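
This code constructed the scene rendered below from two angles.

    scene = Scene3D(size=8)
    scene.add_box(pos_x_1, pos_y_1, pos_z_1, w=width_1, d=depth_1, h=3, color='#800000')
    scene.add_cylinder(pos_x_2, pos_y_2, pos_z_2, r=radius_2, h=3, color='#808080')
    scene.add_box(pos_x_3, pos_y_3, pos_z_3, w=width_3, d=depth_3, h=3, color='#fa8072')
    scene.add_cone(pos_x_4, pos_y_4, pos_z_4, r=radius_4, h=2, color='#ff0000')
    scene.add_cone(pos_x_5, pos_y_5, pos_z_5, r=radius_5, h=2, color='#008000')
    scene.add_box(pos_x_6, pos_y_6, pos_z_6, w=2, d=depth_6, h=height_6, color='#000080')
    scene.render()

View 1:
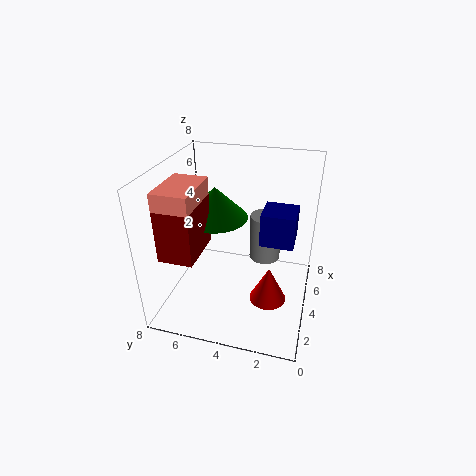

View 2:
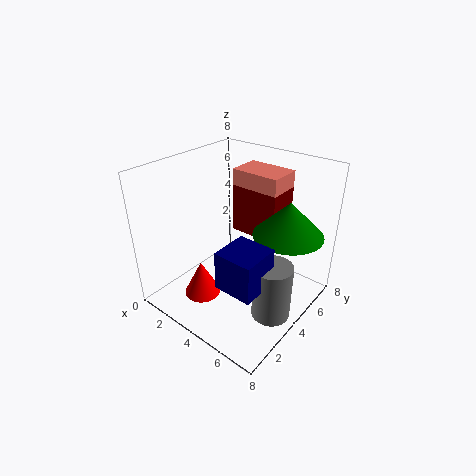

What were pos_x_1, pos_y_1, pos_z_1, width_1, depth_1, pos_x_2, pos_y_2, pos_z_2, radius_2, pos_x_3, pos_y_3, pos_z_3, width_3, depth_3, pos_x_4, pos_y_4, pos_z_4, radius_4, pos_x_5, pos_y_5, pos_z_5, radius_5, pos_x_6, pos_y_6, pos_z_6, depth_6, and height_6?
pos_x_1 = 2; pos_y_1 = 6; pos_z_1 = 3; width_1 = 3; depth_1 = 2; pos_x_2 = 7; pos_y_2 = 3; pos_z_2 = 1; radius_2 = 1; pos_x_3 = 2; pos_y_3 = 6; pos_z_3 = 4; width_3 = 3; depth_3 = 2; pos_x_4 = 3; pos_y_4 = 2; pos_z_4 = 1; radius_4 = 1; pos_x_5 = 6; pos_y_5 = 6; pos_z_5 = 4; radius_5 = 2; pos_x_6 = 5; pos_y_6 = 1; pos_z_6 = 3; depth_6 = 2; height_6 = 2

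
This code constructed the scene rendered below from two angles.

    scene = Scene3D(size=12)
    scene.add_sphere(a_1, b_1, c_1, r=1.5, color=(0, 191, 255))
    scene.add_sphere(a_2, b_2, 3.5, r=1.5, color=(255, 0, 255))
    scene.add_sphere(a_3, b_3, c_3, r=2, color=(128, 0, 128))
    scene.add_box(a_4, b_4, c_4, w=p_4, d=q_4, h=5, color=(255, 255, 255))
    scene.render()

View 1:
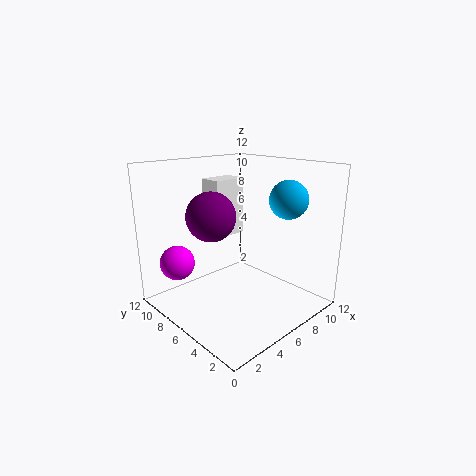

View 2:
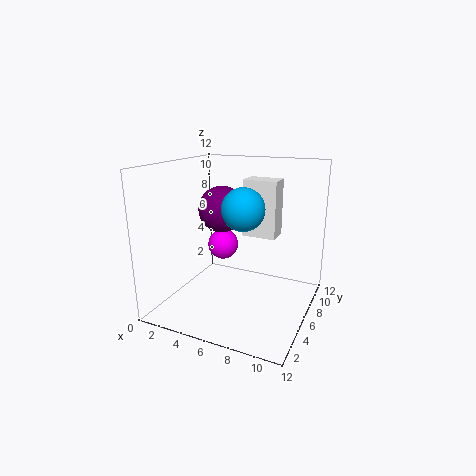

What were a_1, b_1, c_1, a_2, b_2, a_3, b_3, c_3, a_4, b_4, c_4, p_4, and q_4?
a_1 = 8
b_1 = 2.5
c_1 = 9.5
a_2 = 2.5
b_2 = 10
a_3 = 4
b_3 = 7
c_3 = 8
a_4 = 5.5
b_4 = 8
c_4 = 5.5
p_4 = 3
q_4 = 2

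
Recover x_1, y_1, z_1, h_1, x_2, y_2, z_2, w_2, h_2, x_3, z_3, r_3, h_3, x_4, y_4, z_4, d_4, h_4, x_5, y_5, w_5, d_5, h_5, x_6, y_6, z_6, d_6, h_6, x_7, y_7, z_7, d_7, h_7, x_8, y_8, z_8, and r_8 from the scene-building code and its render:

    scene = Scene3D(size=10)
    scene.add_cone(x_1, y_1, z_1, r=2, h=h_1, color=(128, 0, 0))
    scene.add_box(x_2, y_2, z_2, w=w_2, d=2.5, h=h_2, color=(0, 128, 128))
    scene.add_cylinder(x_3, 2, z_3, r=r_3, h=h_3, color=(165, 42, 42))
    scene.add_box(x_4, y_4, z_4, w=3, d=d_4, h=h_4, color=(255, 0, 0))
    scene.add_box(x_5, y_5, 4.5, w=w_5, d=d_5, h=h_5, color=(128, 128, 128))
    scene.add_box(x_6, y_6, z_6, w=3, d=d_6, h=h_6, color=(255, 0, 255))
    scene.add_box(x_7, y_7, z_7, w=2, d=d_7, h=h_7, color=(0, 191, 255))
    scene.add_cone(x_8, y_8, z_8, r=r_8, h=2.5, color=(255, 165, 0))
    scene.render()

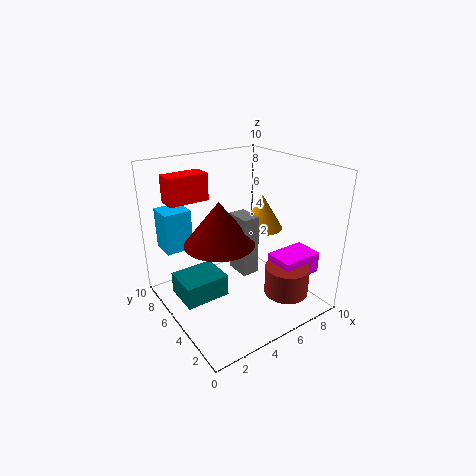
x_1 = 2
y_1 = 2.5
z_1 = 6.5
h_1 = 2.5
x_2 = 0.5
y_2 = 4
z_2 = 1.5
w_2 = 3
h_2 = 1.5
x_3 = 7
z_3 = 1.5
r_3 = 1.5
h_3 = 2
x_4 = 1.5
y_4 = 8
z_4 = 7
d_4 = 1.5
h_4 = 2
x_5 = 3
y_5 = 1.5
w_5 = 1
d_5 = 1.5
h_5 = 3.5
x_6 = 6.5
y_6 = 1.5
z_6 = 2.5
d_6 = 2
h_6 = 1.5
x_7 = 1
y_7 = 8
z_7 = 3.5
d_7 = 2
h_7 = 3
x_8 = 7.5
y_8 = 5.5
z_8 = 5
r_8 = 1.5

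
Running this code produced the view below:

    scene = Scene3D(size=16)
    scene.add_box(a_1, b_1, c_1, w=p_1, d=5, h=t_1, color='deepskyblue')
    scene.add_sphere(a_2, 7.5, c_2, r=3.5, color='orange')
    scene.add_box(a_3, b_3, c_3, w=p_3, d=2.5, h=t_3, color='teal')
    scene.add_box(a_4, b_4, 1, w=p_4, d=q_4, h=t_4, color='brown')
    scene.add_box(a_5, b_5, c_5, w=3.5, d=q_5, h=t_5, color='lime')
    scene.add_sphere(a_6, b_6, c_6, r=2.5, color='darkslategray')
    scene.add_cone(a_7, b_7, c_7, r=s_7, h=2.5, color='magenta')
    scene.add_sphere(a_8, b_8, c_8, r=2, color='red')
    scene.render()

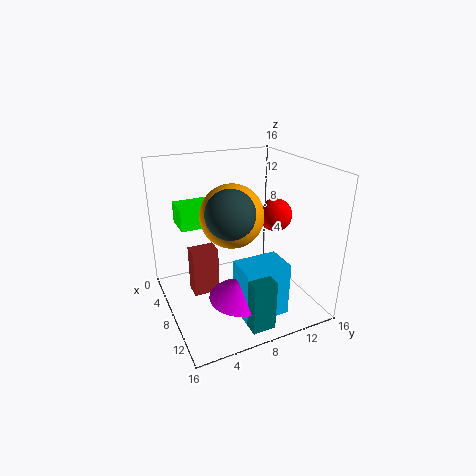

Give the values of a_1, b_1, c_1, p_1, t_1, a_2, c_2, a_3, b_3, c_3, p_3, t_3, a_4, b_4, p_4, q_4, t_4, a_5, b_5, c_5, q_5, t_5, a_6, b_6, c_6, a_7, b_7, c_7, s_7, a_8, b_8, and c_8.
a_1 = 10; b_1 = 6.5; c_1 = 0.5; p_1 = 3.5; t_1 = 6; a_2 = 7.5; c_2 = 10.5; a_3 = 12.5; b_3 = 6.5; c_3 = 0.5; p_3 = 2.5; t_3 = 5.5; a_4 = 5; b_4 = 3; p_4 = 2; q_4 = 3; t_4 = 5.5; a_5 = 1.5; b_5 = 2.5; c_5 = 8.5; q_5 = 5.5; t_5 = 2.5; a_6 = 10.5; b_6 = 6; c_6 = 12; a_7 = 11; b_7 = 7; c_7 = 2.5; s_7 = 3.5; a_8 = 6; b_8 = 14; c_8 = 9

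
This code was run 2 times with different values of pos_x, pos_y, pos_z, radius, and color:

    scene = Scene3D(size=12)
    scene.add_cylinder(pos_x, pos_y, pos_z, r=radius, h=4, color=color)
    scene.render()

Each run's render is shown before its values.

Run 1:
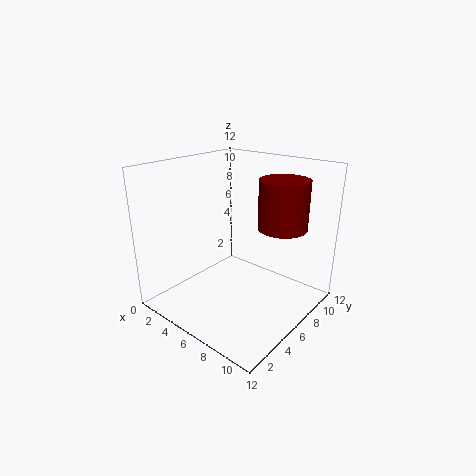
pos_x = 9, pos_y = 8, pos_z = 7, radius = 2, color = 'maroon'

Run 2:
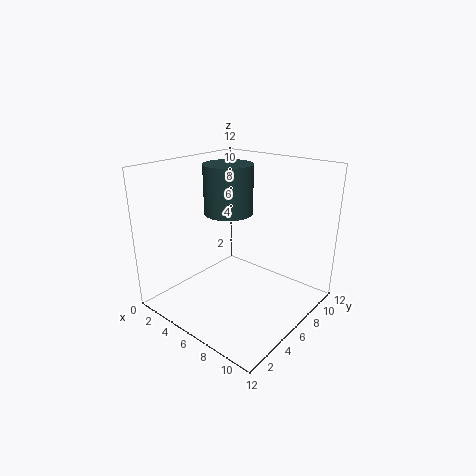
pos_x = 5, pos_y = 6, pos_z = 8, radius = 2, color = 'darkslategray'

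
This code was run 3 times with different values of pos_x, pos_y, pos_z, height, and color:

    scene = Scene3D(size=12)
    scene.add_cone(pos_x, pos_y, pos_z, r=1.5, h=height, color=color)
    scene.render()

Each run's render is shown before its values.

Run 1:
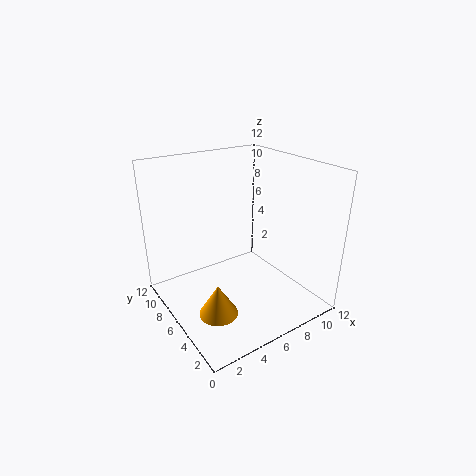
pos_x = 2.5, pos_y = 3.5, pos_z = 1.5, height = 2.5, color = 'orange'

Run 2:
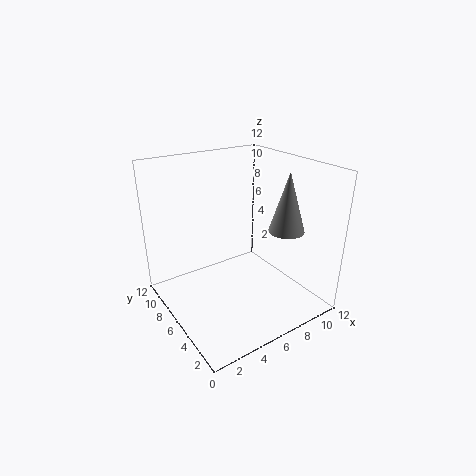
pos_x = 9.5, pos_y = 4, pos_z = 6.5, height = 5, color = 'gray'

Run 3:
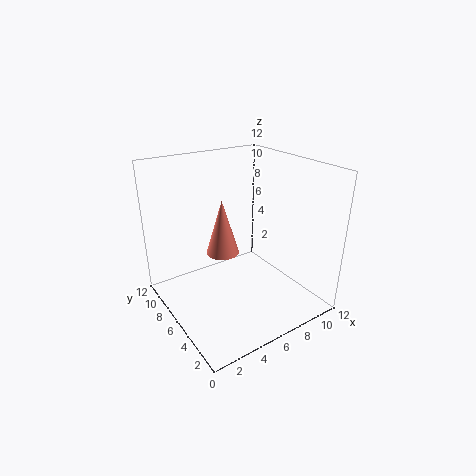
pos_x = 6, pos_y = 8.5, pos_z = 3.5, height = 5, color = 'salmon'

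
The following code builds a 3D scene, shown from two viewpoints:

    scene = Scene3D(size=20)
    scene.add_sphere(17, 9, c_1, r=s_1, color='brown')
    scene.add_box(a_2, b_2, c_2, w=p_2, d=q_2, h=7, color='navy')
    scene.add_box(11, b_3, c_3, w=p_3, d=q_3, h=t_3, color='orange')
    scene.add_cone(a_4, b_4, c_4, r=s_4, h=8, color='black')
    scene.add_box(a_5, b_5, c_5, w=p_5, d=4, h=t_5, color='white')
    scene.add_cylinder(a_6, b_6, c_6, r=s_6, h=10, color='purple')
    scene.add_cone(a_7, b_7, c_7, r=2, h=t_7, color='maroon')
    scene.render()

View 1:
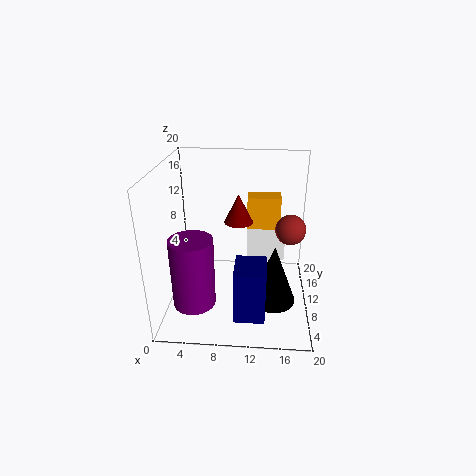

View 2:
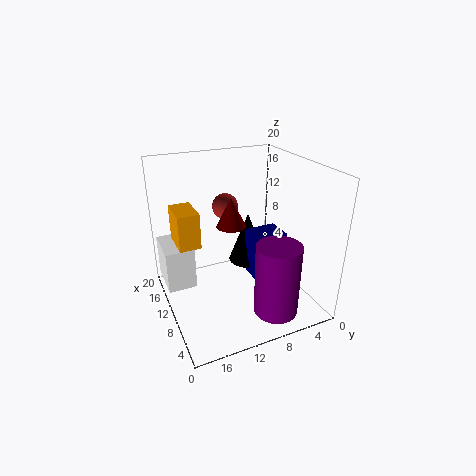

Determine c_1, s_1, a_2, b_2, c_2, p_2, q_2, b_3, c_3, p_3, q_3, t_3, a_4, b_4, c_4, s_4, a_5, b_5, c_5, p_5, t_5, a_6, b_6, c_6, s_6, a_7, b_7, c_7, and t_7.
c_1 = 12
s_1 = 2
a_2 = 10
b_2 = 2
c_2 = 2
p_2 = 4
q_2 = 5
b_3 = 15
c_3 = 9
p_3 = 5
q_3 = 3
t_3 = 5
a_4 = 15
b_4 = 6
c_4 = 3
s_4 = 3
a_5 = 11
b_5 = 16
c_5 = 3
p_5 = 6
t_5 = 6
a_6 = 4
b_6 = 7
c_6 = 1
s_6 = 3
a_7 = 10
b_7 = 11
c_7 = 12
t_7 = 4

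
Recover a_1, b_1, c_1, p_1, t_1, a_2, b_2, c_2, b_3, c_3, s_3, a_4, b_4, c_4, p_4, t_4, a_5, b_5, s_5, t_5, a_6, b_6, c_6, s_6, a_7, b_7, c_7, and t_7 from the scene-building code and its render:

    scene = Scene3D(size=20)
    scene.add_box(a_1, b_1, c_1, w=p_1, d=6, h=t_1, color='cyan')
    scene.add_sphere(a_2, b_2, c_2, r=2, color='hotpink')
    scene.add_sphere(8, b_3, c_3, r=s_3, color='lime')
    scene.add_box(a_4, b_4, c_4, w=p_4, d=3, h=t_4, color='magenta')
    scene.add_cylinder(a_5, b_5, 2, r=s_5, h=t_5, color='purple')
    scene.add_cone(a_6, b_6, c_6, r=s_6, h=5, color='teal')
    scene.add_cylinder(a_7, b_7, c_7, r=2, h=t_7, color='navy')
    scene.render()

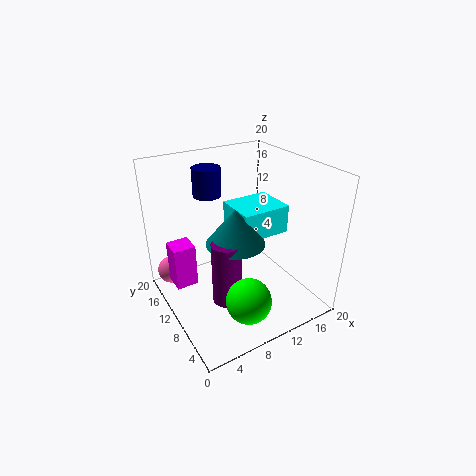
a_1 = 10; b_1 = 8; c_1 = 10; p_1 = 7; t_1 = 4; a_2 = 2; b_2 = 16; c_2 = 4; b_3 = 4; c_3 = 4; s_3 = 3; a_4 = 1; b_4 = 11; c_4 = 4; p_4 = 3; t_4 = 6; a_5 = 7; b_5 = 8; s_5 = 2; t_5 = 9; a_6 = 9; b_6 = 9; c_6 = 10; s_6 = 4; a_7 = 8; b_7 = 15; c_7 = 15; t_7 = 4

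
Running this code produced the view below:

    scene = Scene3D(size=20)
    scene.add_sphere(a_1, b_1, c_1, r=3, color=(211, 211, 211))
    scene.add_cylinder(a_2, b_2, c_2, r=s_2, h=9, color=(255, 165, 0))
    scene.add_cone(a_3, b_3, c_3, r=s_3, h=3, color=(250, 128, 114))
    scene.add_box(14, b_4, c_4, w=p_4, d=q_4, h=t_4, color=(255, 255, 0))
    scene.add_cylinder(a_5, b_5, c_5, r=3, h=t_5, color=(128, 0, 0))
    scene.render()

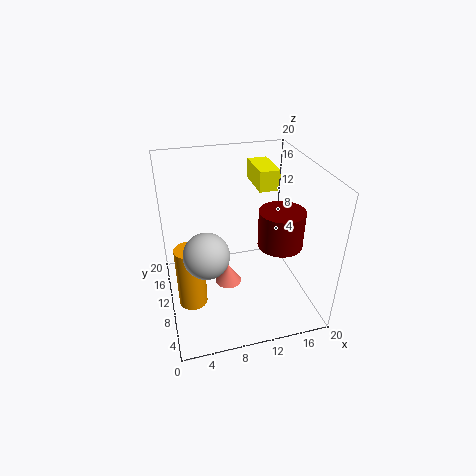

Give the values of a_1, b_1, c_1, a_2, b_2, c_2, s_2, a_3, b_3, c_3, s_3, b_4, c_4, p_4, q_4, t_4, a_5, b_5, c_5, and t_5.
a_1 = 5
b_1 = 7
c_1 = 10
a_2 = 3
b_2 = 9
c_2 = 1
s_2 = 2
a_3 = 9
b_3 = 12
c_3 = 1
s_3 = 2
b_4 = 13
c_4 = 15
p_4 = 3
q_4 = 6
t_4 = 3
a_5 = 15
b_5 = 7
c_5 = 10
t_5 = 5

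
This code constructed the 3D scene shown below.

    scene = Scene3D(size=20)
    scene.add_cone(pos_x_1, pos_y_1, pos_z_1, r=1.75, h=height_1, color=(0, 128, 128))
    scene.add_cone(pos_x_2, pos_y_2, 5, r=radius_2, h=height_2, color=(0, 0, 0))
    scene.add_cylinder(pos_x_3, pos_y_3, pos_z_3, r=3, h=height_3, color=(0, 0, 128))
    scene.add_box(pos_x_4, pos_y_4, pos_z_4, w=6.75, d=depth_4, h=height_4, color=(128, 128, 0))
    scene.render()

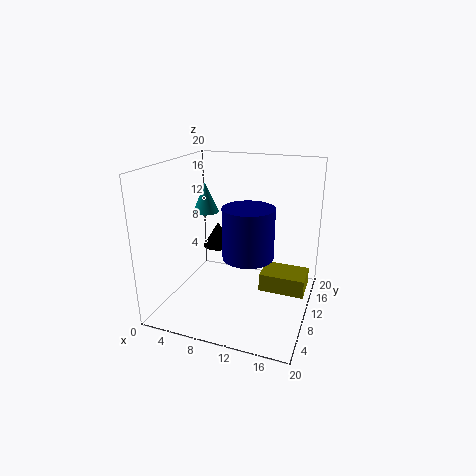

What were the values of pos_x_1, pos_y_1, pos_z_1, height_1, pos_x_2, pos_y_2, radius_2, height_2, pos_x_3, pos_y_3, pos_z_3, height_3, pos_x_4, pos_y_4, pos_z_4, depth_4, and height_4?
pos_x_1 = 5.5, pos_y_1 = 9.5, pos_z_1 = 13.5, height_1 = 4, pos_x_2 = 3.75, pos_y_2 = 17.25, radius_2 = 2.5, height_2 = 4, pos_x_3 = 13.5, pos_y_3 = 4, pos_z_3 = 10.5, height_3 = 6, pos_x_4 = 12.5, pos_y_4 = 12.25, pos_z_4 = 0.75, depth_4 = 4.75, height_4 = 2.75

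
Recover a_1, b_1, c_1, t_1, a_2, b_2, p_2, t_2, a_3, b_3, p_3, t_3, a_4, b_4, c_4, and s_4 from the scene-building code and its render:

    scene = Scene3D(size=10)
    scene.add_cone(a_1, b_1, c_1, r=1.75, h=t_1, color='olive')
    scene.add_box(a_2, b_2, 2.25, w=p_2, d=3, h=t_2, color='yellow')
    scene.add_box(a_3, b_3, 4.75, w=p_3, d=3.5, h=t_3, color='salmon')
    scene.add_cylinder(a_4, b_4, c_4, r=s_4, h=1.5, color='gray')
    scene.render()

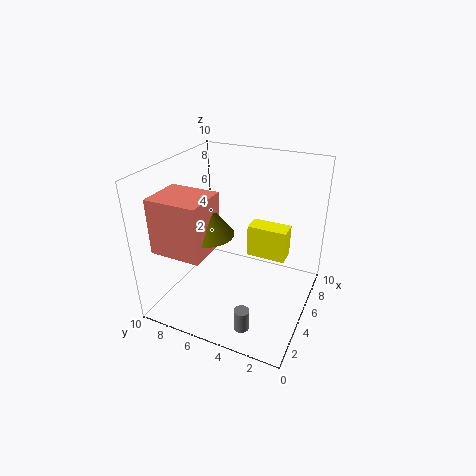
a_1 = 3.5, b_1 = 6.5, c_1 = 5.75, t_1 = 2.25, a_2 = 7.25, b_2 = 2.25, p_2 = 1.5, t_2 = 2.5, a_3 = 1.25, b_3 = 6, p_3 = 3, t_3 = 3.75, a_4 = 1.75, b_4 = 3.25, c_4 = 0.25, s_4 = 0.5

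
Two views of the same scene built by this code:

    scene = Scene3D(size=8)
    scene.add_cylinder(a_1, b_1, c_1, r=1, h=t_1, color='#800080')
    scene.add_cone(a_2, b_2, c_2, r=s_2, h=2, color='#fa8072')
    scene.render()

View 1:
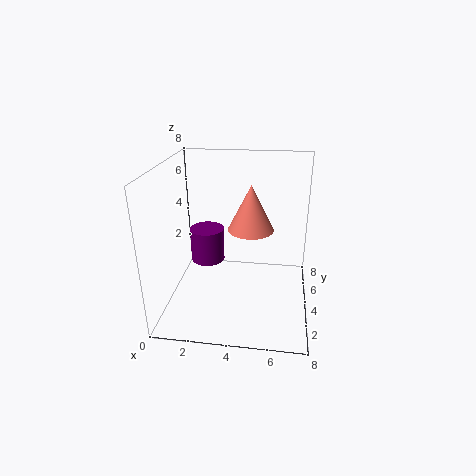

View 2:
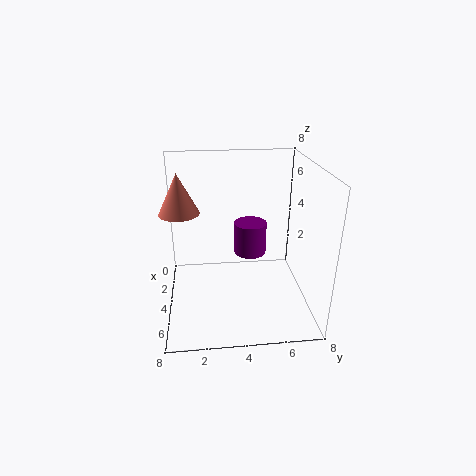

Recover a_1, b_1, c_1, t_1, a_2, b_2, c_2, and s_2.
a_1 = 2
b_1 = 5
c_1 = 2
t_1 = 2
a_2 = 5
b_2 = 1
c_2 = 6
s_2 = 1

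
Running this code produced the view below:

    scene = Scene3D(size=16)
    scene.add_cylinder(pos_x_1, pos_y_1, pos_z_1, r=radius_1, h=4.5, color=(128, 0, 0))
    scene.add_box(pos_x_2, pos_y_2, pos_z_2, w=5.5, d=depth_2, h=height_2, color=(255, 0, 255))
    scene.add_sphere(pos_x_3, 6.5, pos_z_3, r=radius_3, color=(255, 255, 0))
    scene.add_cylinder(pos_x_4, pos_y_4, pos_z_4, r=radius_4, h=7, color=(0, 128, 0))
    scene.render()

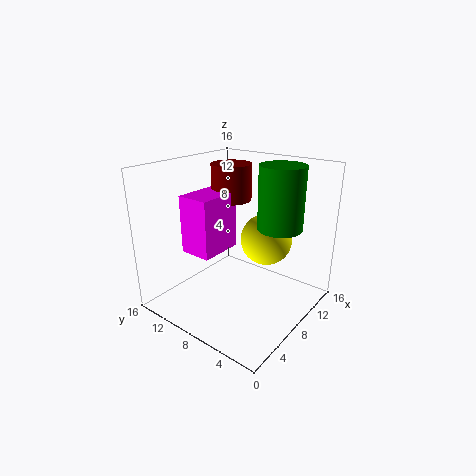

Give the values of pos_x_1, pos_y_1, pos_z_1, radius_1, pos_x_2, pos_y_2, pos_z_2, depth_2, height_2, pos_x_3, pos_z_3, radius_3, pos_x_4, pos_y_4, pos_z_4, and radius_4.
pos_x_1 = 12.5
pos_y_1 = 12.5
pos_z_1 = 10.5
radius_1 = 2.5
pos_x_2 = 6
pos_y_2 = 11
pos_z_2 = 5
depth_2 = 4
height_2 = 7
pos_x_3 = 11.5
pos_z_3 = 7
radius_3 = 3
pos_x_4 = 11
pos_y_4 = 4.5
pos_z_4 = 9
radius_4 = 2.5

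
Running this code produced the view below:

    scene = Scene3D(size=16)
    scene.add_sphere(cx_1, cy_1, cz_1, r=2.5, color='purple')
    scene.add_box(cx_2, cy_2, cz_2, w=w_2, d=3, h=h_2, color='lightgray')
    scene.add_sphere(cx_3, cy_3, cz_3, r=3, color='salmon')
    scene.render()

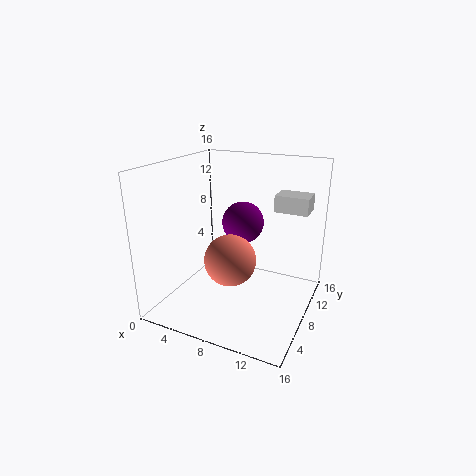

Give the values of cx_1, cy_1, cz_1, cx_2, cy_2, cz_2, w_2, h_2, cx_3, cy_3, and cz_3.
cx_1 = 7
cy_1 = 11.5
cz_1 = 8.5
cx_2 = 10.5
cy_2 = 12.5
cz_2 = 10
w_2 = 4
h_2 = 2
cx_3 = 7
cy_3 = 8
cz_3 = 5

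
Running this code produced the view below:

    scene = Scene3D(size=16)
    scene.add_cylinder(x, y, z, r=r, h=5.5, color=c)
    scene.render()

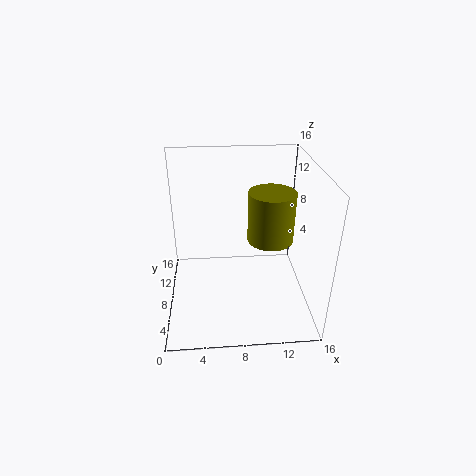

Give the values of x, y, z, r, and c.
x = 11.5; y = 7.5; z = 8; r = 2.5; c = 'olive'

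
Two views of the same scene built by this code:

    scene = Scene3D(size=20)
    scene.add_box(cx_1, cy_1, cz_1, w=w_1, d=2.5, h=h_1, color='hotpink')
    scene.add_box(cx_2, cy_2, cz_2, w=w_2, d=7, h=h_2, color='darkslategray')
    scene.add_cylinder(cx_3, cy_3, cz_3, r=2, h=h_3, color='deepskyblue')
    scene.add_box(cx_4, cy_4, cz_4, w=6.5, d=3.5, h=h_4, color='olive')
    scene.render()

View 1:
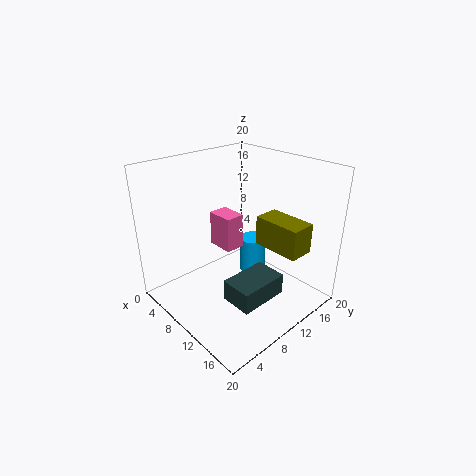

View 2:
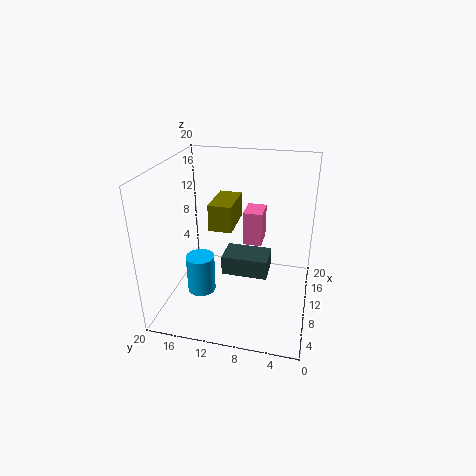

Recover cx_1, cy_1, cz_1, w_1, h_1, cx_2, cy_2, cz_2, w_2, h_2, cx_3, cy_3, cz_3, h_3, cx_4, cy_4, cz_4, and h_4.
cx_1 = 8.5, cy_1 = 6.5, cz_1 = 10, w_1 = 3.5, h_1 = 4.5, cx_2 = 11.5, cy_2 = 6, cz_2 = 2.5, w_2 = 4.5, h_2 = 3, cx_3 = 8, cy_3 = 15, cz_3 = 2, h_3 = 5.5, cx_4 = 12, cy_4 = 11.5, cz_4 = 9.5, h_4 = 4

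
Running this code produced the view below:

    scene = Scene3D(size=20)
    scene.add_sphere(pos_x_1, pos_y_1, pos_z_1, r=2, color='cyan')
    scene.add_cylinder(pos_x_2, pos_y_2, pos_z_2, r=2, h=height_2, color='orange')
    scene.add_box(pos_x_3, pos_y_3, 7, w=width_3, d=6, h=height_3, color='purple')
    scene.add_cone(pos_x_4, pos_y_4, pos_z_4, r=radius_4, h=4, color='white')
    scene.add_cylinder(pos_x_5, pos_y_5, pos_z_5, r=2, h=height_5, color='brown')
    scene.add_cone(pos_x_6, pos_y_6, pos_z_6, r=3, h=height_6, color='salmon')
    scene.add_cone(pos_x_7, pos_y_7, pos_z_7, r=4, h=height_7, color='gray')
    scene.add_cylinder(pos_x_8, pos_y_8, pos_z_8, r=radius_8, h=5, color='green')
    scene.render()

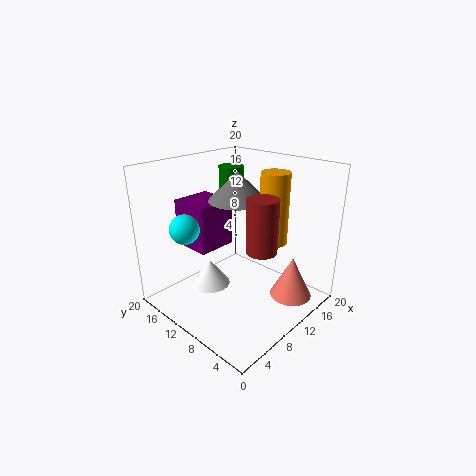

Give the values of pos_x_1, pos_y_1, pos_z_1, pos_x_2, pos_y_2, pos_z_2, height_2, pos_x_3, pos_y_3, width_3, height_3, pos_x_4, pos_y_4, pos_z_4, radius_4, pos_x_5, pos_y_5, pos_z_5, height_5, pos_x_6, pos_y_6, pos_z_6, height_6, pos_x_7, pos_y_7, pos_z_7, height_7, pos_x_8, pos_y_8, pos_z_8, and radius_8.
pos_x_1 = 4, pos_y_1 = 14, pos_z_1 = 12, pos_x_2 = 14, pos_y_2 = 7, pos_z_2 = 9, height_2 = 10, pos_x_3 = 7, pos_y_3 = 14, width_3 = 6, height_3 = 7, pos_x_4 = 9, pos_y_4 = 15, pos_z_4 = 1, radius_4 = 3, pos_x_5 = 9, pos_y_5 = 5, pos_z_5 = 10, height_5 = 7, pos_x_6 = 15, pos_y_6 = 4, pos_z_6 = 1, height_6 = 6, pos_x_7 = 11, pos_y_7 = 11, pos_z_7 = 15, height_7 = 4, pos_x_8 = 16, pos_y_8 = 17, pos_z_8 = 13, radius_8 = 2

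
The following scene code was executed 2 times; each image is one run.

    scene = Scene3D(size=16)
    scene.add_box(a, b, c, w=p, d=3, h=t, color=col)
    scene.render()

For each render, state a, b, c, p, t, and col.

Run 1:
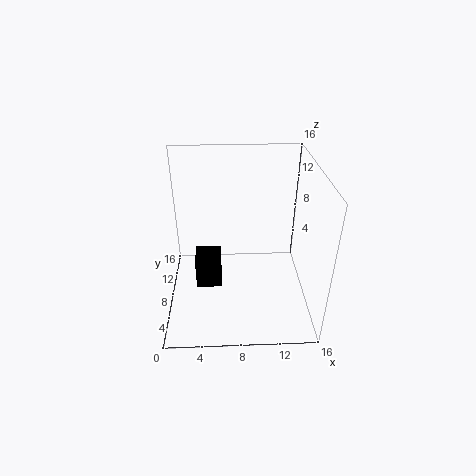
a = 3
b = 8
c = 1
p = 3
t = 4
col = 'black'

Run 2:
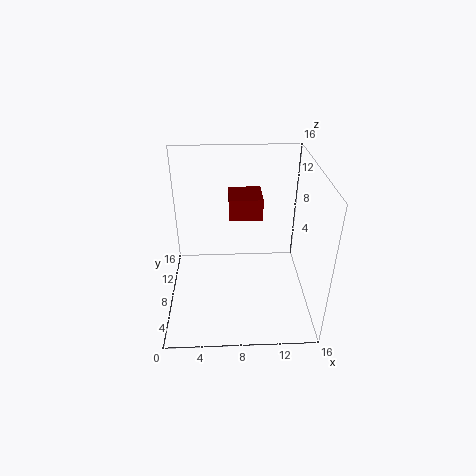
a = 7
b = 3
c = 13
p = 3
t = 2
col = 'maroon'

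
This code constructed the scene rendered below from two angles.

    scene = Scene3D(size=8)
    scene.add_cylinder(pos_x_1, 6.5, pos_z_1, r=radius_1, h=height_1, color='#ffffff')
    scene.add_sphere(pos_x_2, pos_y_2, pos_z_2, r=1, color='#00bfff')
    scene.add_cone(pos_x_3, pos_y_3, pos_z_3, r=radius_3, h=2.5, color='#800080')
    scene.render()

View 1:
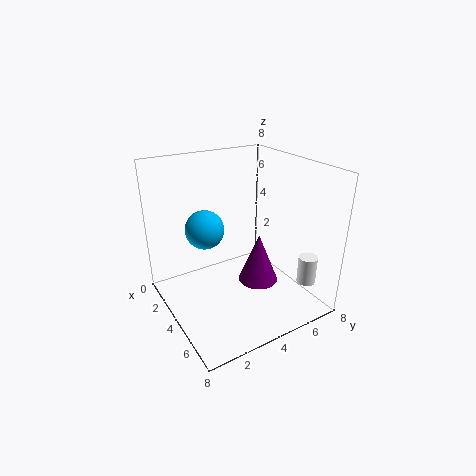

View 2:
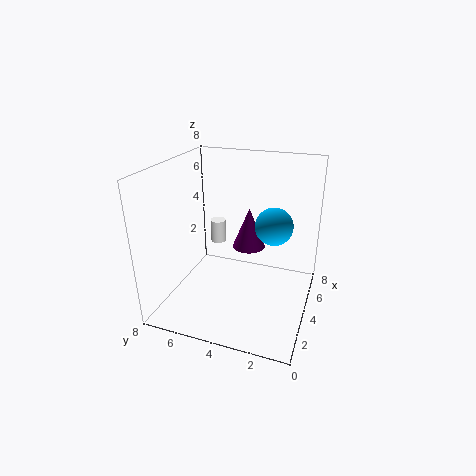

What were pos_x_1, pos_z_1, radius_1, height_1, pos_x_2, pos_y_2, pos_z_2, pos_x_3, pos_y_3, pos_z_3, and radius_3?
pos_x_1 = 7
pos_z_1 = 2
radius_1 = 0.5
height_1 = 1.5
pos_x_2 = 4
pos_y_2 = 2
pos_z_2 = 5
pos_x_3 = 6
pos_y_3 = 4
pos_z_3 = 2.5
radius_3 = 1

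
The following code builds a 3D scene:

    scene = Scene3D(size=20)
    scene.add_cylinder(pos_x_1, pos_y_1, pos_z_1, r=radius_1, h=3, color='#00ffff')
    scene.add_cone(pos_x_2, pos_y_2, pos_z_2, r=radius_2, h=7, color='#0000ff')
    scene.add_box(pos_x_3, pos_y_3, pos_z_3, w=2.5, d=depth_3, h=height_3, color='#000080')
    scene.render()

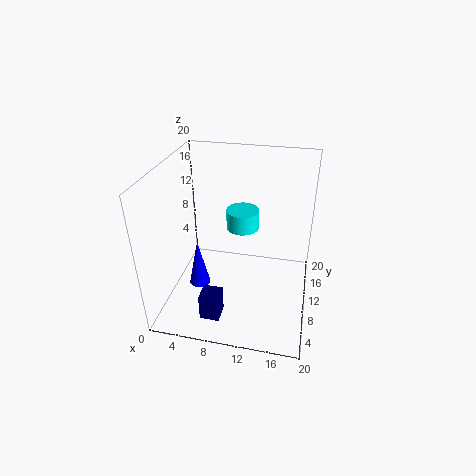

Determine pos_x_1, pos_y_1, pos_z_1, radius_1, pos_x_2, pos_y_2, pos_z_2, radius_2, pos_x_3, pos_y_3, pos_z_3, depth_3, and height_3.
pos_x_1 = 9.5; pos_y_1 = 15.5; pos_z_1 = 8.5; radius_1 = 2.5; pos_x_2 = 4.5; pos_y_2 = 8.5; pos_z_2 = 2.5; radius_2 = 1.5; pos_x_3 = 7; pos_y_3 = 1; pos_z_3 = 3; depth_3 = 2.5; height_3 = 3.5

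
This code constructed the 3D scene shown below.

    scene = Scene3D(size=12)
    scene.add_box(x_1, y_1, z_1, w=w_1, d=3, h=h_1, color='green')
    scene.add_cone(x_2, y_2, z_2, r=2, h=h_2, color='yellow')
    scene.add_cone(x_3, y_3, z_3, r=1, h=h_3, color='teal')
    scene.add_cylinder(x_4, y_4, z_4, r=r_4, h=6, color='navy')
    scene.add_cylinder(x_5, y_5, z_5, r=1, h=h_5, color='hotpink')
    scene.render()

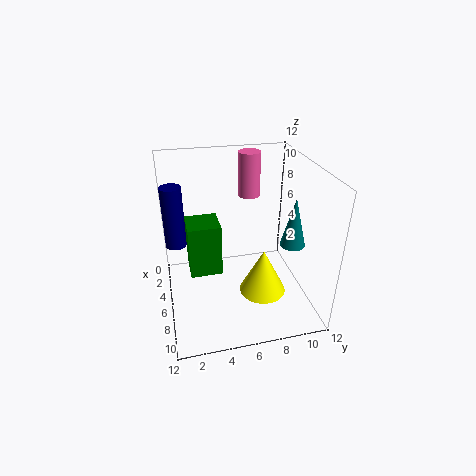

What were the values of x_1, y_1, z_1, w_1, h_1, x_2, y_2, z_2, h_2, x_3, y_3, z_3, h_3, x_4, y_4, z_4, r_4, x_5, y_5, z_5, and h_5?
x_1 = 1, y_1 = 2, z_1 = 1, w_1 = 3, h_1 = 5, x_2 = 7, y_2 = 8, z_2 = 1, h_2 = 4, x_3 = 8, y_3 = 10, z_3 = 6, h_3 = 4, x_4 = 1, y_4 = 1, z_4 = 3, r_4 = 1, x_5 = 2, y_5 = 8, z_5 = 8, h_5 = 4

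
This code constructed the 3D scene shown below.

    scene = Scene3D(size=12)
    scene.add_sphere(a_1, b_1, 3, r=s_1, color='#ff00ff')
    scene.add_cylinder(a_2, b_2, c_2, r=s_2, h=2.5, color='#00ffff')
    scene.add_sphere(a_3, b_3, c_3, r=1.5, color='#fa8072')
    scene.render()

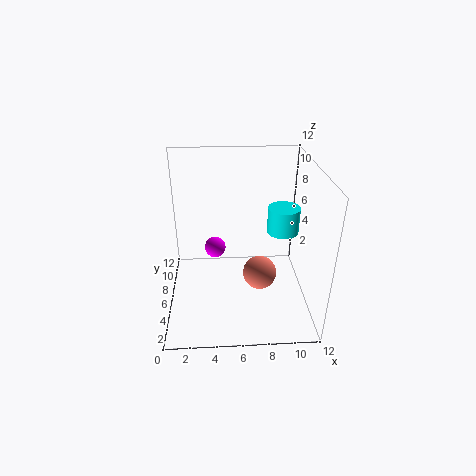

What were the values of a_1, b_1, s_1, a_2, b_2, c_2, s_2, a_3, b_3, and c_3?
a_1 = 4, b_1 = 9.5, s_1 = 1, a_2 = 10.5, b_2 = 9.5, c_2 = 4.5, s_2 = 1.5, a_3 = 8, b_3 = 6.5, c_3 = 2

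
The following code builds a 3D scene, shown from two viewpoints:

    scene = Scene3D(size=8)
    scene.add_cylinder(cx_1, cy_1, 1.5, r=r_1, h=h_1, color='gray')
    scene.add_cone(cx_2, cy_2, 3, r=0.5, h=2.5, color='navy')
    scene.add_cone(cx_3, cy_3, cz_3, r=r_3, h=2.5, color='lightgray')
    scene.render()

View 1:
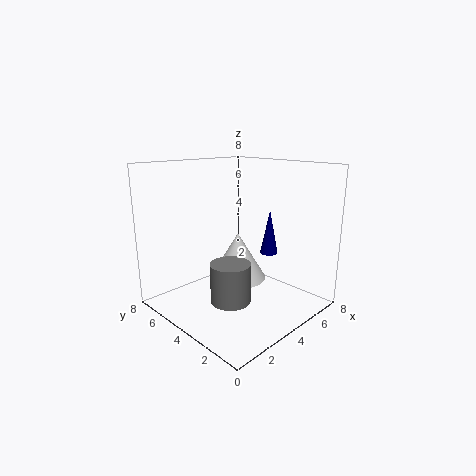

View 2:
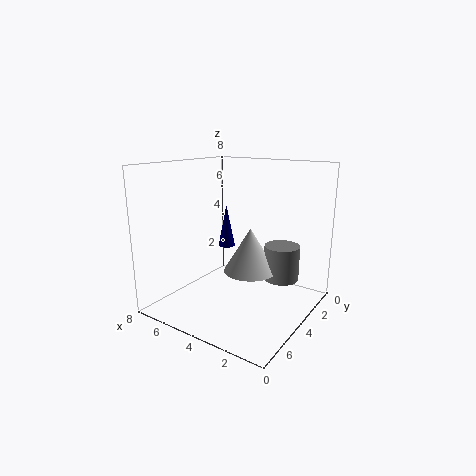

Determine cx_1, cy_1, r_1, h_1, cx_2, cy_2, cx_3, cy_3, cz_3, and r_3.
cx_1 = 2
cy_1 = 2.5
r_1 = 1
h_1 = 2
cx_2 = 5.5
cy_2 = 3
cx_3 = 3.5
cy_3 = 3.5
cz_3 = 2
r_3 = 1.5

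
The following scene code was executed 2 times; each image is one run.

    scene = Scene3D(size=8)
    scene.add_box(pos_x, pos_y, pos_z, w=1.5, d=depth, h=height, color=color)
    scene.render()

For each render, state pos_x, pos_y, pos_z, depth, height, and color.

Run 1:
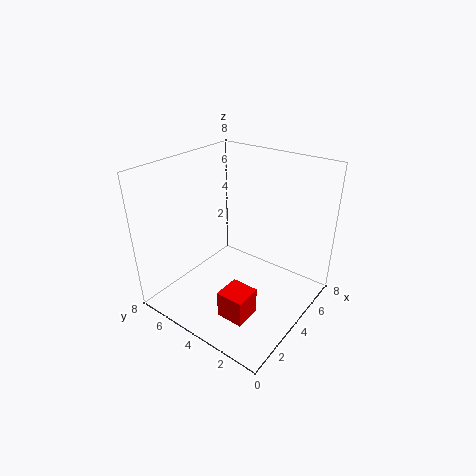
pos_x = 1.5
pos_y = 2
pos_z = 0.5
depth = 1.5
height = 1.5
color = 'red'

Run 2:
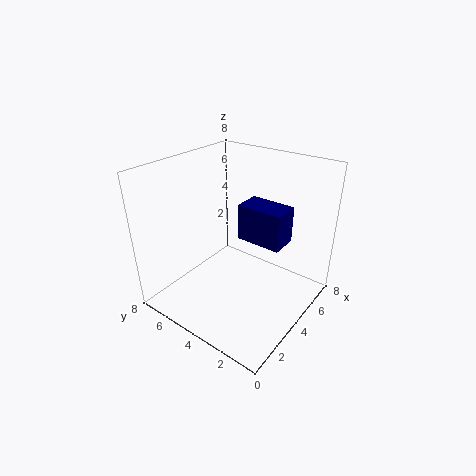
pos_x = 4
pos_y = 1.5
pos_z = 4
depth = 2.5
height = 2
color = 'navy'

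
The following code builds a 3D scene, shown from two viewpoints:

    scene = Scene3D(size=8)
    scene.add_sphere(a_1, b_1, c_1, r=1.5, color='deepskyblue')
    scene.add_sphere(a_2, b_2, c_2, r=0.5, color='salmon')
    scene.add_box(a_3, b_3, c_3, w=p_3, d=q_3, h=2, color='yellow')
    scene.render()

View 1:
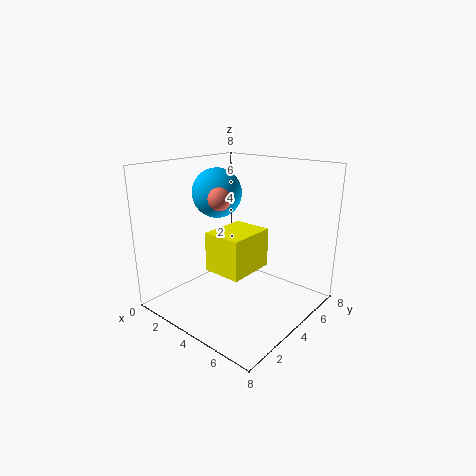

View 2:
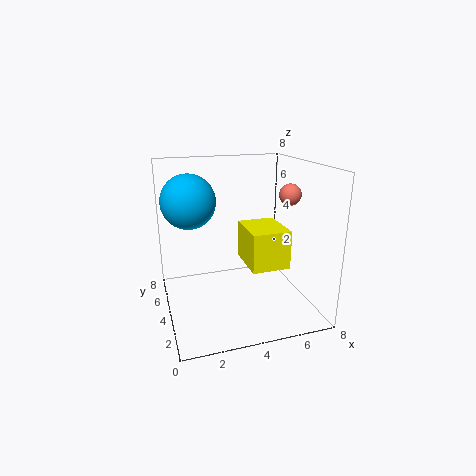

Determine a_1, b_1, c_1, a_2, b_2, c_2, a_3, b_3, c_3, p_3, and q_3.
a_1 = 1.5, b_1 = 5, c_1 = 6, a_2 = 5.5, b_2 = 1, c_2 = 7, a_3 = 4, b_3 = 1.5, c_3 = 3, p_3 = 2, q_3 = 2.5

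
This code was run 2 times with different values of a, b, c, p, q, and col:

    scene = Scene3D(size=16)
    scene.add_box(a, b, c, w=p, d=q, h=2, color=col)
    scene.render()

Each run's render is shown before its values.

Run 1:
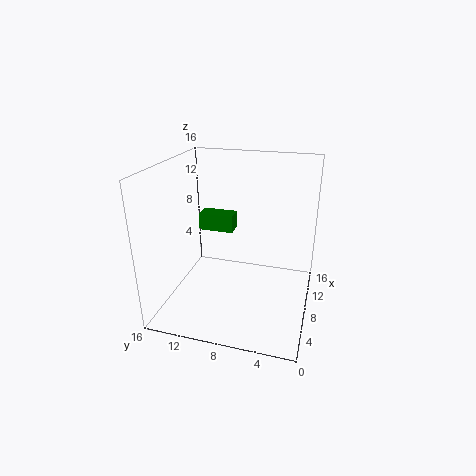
a = 9; b = 9; c = 8; p = 2; q = 4; col = 'green'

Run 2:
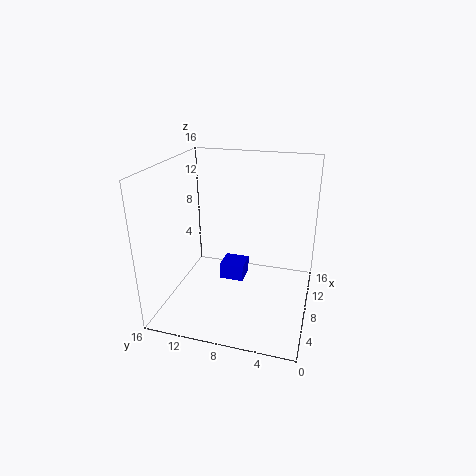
a = 10; b = 8; c = 1; p = 3; q = 3; col = 'blue'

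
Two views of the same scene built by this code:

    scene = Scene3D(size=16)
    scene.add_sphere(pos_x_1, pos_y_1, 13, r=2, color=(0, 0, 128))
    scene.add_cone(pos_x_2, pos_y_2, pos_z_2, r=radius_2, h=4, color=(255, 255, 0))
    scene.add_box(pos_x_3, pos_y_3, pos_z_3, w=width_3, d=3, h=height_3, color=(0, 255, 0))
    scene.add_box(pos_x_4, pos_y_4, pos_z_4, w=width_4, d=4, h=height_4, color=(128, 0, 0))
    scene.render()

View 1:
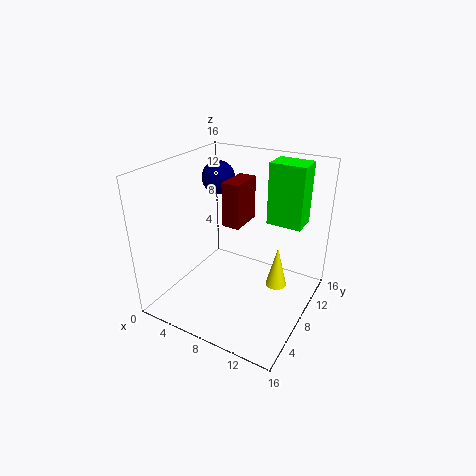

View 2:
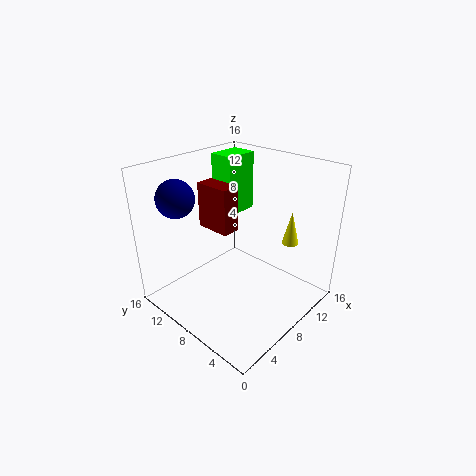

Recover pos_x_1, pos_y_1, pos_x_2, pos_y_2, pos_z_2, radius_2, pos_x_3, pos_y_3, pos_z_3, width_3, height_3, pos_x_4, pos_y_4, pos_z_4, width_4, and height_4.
pos_x_1 = 3, pos_y_1 = 12, pos_x_2 = 14, pos_y_2 = 5, pos_z_2 = 6, radius_2 = 1, pos_x_3 = 10, pos_y_3 = 11, pos_z_3 = 9, width_3 = 4, height_3 = 7, pos_x_4 = 6, pos_y_4 = 8, pos_z_4 = 9, width_4 = 2, height_4 = 5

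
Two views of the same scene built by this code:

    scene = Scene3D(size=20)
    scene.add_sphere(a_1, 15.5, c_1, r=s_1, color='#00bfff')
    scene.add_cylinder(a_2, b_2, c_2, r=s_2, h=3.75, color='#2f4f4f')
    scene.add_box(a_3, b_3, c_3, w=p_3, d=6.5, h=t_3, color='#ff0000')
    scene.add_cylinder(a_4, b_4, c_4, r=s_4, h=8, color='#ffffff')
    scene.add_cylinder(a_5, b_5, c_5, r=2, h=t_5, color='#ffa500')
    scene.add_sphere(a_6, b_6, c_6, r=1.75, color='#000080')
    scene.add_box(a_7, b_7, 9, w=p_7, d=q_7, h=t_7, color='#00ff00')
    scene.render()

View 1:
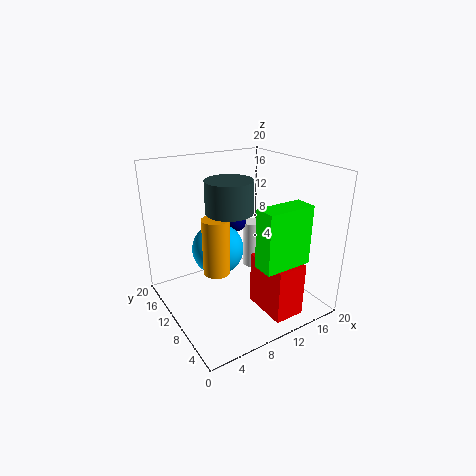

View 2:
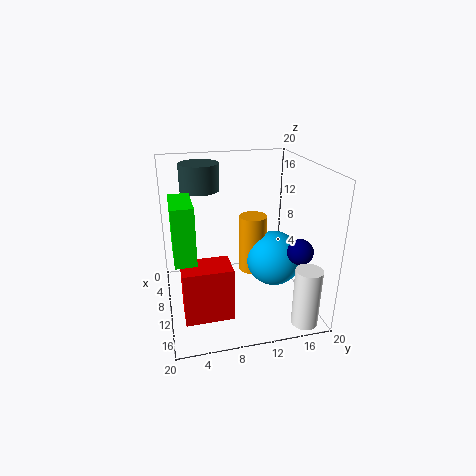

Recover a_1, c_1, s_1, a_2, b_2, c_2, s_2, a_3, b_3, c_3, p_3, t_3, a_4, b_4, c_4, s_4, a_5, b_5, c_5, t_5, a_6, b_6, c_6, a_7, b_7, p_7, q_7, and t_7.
a_1 = 9.75
c_1 = 6
s_1 = 4
a_2 = 6
b_2 = 5.5
c_2 = 16
s_2 = 2.75
a_3 = 11
b_3 = 1.75
c_3 = 0.5
p_3 = 4.25
t_3 = 7.5
a_4 = 17.75
b_4 = 17.25
c_4 = 0.25
s_4 = 1.75
a_5 = 8
b_5 = 12.75
c_5 = 3.75
t_5 = 8.5
a_6 = 14.25
b_6 = 17.5
c_6 = 9
a_7 = 8.5
b_7 = 1
p_7 = 6.25
q_7 = 2.75
t_7 = 7.5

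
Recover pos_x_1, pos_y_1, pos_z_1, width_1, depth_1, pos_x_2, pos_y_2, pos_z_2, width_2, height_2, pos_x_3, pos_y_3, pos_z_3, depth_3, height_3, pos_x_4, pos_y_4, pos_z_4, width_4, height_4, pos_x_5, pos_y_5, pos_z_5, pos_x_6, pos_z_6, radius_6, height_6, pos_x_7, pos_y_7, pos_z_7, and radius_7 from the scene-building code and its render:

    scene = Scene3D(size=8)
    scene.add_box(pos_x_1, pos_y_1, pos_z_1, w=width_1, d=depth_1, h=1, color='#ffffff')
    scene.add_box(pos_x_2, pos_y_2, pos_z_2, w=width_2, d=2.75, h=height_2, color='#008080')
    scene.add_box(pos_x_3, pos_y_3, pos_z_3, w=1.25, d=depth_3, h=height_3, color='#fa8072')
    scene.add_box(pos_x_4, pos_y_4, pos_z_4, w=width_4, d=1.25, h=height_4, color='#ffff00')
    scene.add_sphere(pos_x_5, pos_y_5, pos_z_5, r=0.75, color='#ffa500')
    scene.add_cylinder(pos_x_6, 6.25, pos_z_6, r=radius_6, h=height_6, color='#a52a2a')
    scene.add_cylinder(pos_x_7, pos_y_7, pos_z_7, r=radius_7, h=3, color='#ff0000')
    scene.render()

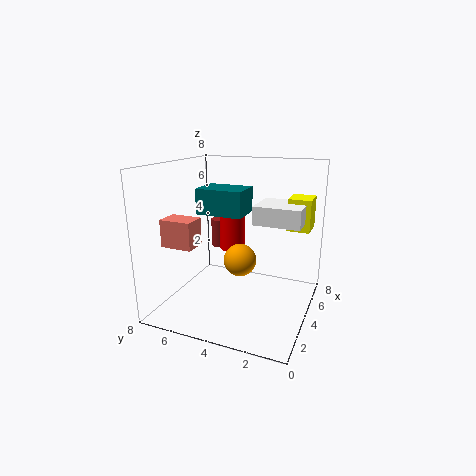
pos_x_1 = 3.5
pos_y_1 = 0.5
pos_z_1 = 5
width_1 = 2.25
depth_1 = 2.5
pos_x_2 = 4.25
pos_y_2 = 4
pos_z_2 = 5
width_2 = 2
height_2 = 1.5
pos_x_3 = 1.75
pos_y_3 = 5.75
pos_z_3 = 3.75
depth_3 = 1.75
height_3 = 1.5
pos_x_4 = 4.75
pos_y_4 = 0.25
pos_z_4 = 4.5
width_4 = 1.5
height_4 = 1.75
pos_x_5 = 1.25
pos_y_5 = 2.75
pos_z_5 = 4
pos_x_6 = 6.25
pos_z_6 = 2.5
radius_6 = 0.5
height_6 = 1.75
pos_x_7 = 5.5
pos_y_7 = 5
pos_z_7 = 2.75
radius_7 = 0.75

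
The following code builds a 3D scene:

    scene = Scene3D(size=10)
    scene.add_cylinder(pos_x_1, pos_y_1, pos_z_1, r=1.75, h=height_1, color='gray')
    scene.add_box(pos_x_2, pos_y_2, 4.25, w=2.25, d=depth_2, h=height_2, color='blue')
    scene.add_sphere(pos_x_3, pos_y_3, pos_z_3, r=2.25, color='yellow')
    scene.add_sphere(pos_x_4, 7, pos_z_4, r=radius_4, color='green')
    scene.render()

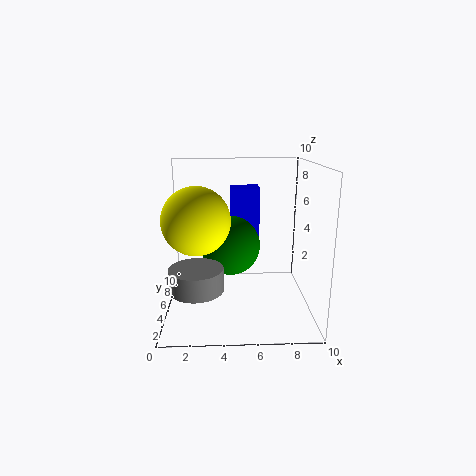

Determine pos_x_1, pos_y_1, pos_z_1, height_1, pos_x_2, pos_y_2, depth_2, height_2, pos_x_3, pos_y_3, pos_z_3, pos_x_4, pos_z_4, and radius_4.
pos_x_1 = 2.25
pos_y_1 = 2.75
pos_z_1 = 2.25
height_1 = 1.5
pos_x_2 = 4.5
pos_y_2 = 7.5
depth_2 = 2
height_2 = 3.75
pos_x_3 = 2.25
pos_y_3 = 4
pos_z_3 = 6.5
pos_x_4 = 4.5
pos_z_4 = 3.75
radius_4 = 2.25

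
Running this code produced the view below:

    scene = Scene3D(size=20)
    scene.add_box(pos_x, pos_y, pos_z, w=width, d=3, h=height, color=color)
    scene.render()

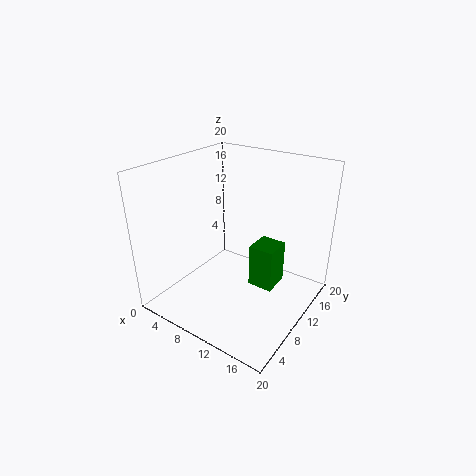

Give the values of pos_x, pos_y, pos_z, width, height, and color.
pos_x = 16.25, pos_y = 3, pos_z = 9.25, width = 2.75, height = 4.75, color = 'green'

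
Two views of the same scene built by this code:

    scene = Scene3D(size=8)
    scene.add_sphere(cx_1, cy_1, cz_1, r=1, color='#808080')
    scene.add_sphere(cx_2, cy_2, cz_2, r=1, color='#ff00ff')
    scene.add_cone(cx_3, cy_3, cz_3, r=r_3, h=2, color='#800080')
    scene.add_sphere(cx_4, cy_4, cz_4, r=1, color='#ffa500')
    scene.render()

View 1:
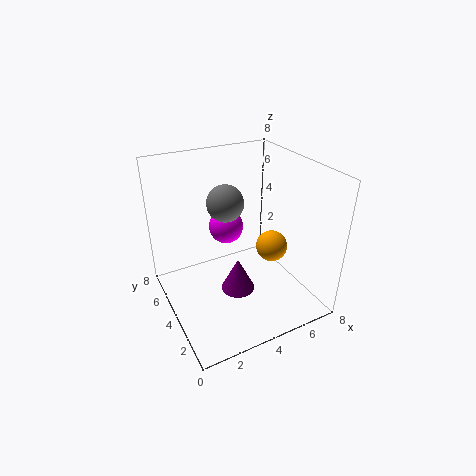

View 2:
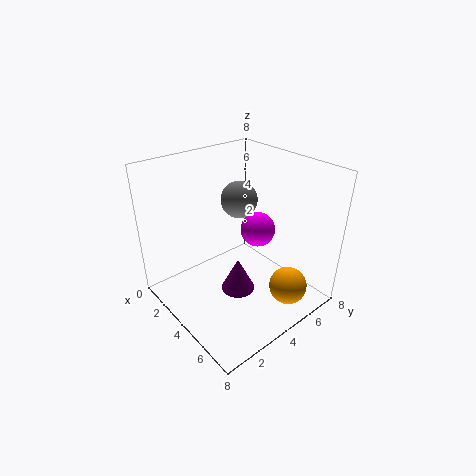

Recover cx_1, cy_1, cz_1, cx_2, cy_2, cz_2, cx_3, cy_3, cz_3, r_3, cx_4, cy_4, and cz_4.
cx_1 = 3.5; cy_1 = 4.5; cz_1 = 6; cx_2 = 4; cy_2 = 5.5; cz_2 = 4; cx_3 = 4; cy_3 = 4; cz_3 = 0.5; r_3 = 1; cx_4 = 7; cy_4 = 5; cz_4 = 2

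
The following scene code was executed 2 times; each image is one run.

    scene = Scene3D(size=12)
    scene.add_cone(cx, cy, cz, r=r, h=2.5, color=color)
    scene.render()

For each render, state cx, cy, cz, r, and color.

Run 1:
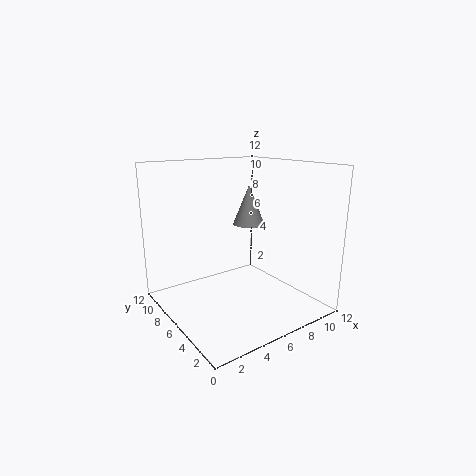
cx = 3.5; cy = 1.25; cz = 8.75; r = 1; color = 'gray'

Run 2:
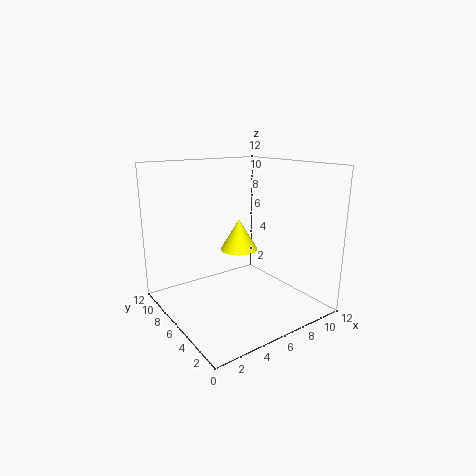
cx = 5.75; cy = 5.5; cz = 5.25; r = 1.5; color = 'yellow'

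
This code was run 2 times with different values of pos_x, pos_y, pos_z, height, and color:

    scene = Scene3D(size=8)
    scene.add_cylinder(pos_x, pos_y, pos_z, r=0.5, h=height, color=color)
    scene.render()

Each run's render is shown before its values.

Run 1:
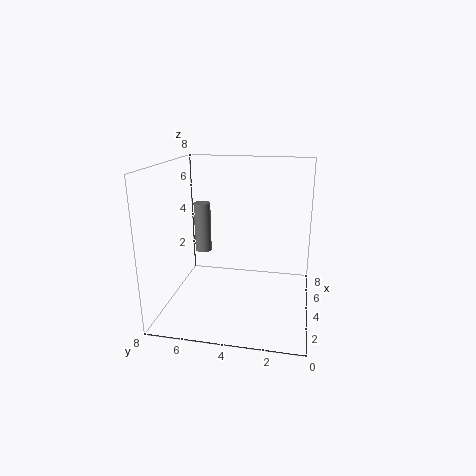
pos_x = 5.5; pos_y = 6.5; pos_z = 2.5; height = 3; color = 'gray'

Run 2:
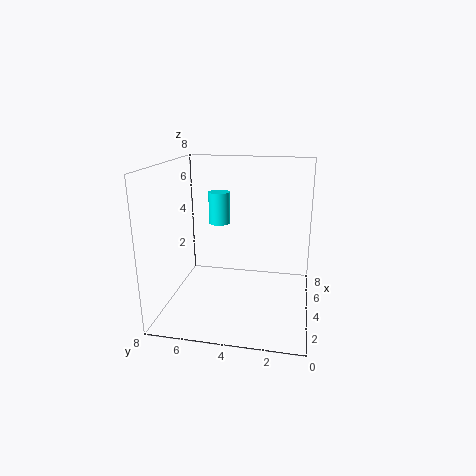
pos_x = 2; pos_y = 4.5; pos_z = 5.5; height = 1.5; color = 'cyan'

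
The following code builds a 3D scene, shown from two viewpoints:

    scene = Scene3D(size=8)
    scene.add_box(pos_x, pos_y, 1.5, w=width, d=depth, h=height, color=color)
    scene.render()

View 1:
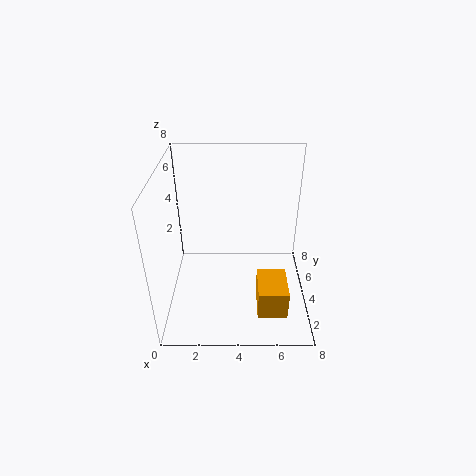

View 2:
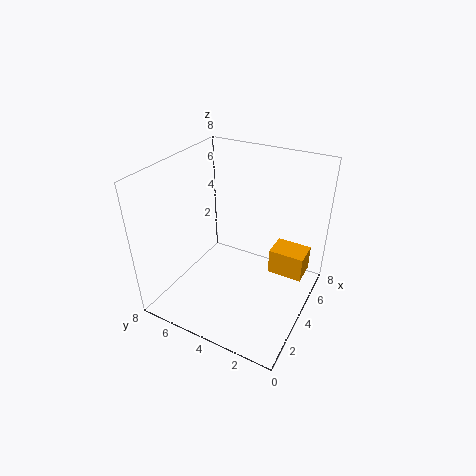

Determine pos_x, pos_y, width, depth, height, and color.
pos_x = 5, pos_y = 0.5, width = 1.5, depth = 2, height = 1.5, color = 'orange'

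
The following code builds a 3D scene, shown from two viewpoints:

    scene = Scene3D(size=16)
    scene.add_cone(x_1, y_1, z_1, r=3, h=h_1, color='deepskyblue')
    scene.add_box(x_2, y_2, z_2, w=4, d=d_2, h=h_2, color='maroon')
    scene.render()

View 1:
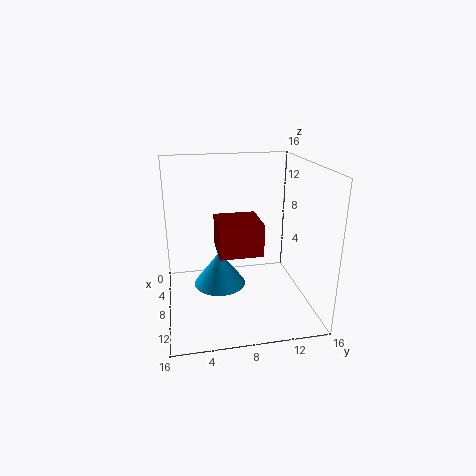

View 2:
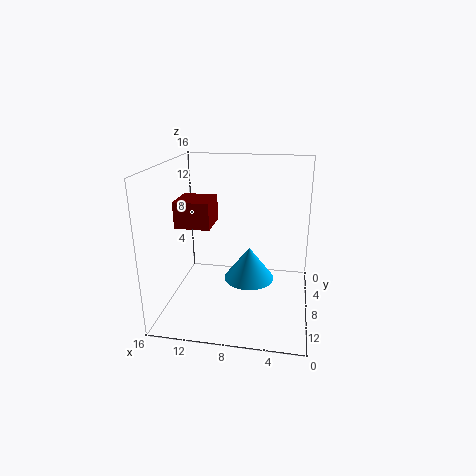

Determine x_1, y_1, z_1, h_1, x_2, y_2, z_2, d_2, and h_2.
x_1 = 7; y_1 = 6; z_1 = 2; h_1 = 4; x_2 = 11; y_2 = 5; z_2 = 9; d_2 = 4; h_2 = 3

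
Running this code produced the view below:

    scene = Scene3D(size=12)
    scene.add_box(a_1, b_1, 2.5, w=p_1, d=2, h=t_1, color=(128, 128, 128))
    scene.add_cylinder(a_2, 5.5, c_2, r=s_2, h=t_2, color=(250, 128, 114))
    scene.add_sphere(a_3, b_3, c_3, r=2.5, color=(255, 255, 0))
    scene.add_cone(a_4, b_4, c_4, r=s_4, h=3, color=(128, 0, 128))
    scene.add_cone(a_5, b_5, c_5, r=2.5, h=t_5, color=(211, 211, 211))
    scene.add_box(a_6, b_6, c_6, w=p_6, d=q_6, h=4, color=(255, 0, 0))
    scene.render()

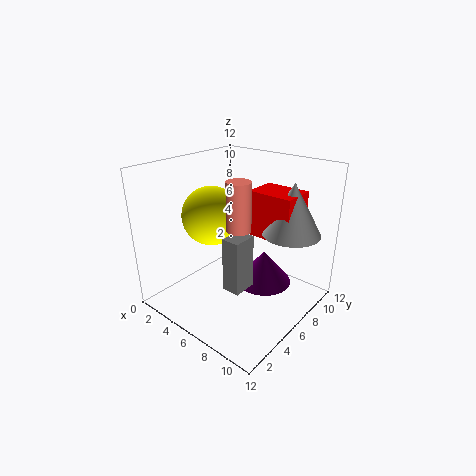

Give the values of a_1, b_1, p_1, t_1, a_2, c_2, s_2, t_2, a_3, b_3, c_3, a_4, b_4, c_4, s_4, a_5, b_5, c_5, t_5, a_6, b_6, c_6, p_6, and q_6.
a_1 = 6.5
b_1 = 3.5
p_1 = 1.5
t_1 = 4.5
a_2 = 6.5
c_2 = 7
s_2 = 1
t_2 = 4
a_3 = 3.5
b_3 = 5.5
c_3 = 7.5
a_4 = 7
b_4 = 8.5
c_4 = 1
s_4 = 2.5
a_5 = 9
b_5 = 9.5
c_5 = 6
t_5 = 4.5
a_6 = 5.5
b_6 = 8
c_6 = 5.5
p_6 = 4
q_6 = 3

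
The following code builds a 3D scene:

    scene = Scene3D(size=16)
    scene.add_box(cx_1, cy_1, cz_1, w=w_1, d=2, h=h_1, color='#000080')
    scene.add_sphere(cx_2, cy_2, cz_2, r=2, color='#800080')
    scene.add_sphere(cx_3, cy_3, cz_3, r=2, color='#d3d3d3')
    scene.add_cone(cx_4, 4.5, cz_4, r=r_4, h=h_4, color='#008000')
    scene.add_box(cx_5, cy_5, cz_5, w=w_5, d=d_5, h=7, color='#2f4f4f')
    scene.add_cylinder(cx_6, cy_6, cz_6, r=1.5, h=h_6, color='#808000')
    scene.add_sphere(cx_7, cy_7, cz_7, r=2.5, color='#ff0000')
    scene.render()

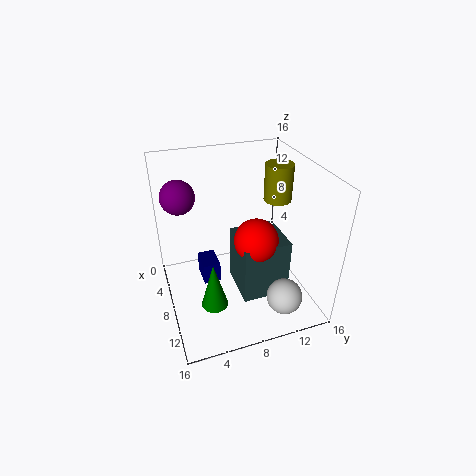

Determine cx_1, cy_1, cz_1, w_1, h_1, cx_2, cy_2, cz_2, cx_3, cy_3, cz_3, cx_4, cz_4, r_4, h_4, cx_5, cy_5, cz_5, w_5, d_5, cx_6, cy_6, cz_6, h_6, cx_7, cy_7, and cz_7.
cx_1 = 4.5; cy_1 = 4; cz_1 = 2; w_1 = 3; h_1 = 2.5; cx_2 = 3; cy_2 = 2.5; cz_2 = 11.5; cx_3 = 12.5; cy_3 = 12; cz_3 = 2; cx_4 = 10; cz_4 = 1; r_4 = 1.5; h_4 = 5.5; cx_5 = 5; cy_5 = 8; cz_5 = 0.5; w_5 = 5.5; d_5 = 5.5; cx_6 = 8; cy_6 = 12.5; cz_6 = 12; h_6 = 4; cx_7 = 8.5; cy_7 = 10; cz_7 = 7.5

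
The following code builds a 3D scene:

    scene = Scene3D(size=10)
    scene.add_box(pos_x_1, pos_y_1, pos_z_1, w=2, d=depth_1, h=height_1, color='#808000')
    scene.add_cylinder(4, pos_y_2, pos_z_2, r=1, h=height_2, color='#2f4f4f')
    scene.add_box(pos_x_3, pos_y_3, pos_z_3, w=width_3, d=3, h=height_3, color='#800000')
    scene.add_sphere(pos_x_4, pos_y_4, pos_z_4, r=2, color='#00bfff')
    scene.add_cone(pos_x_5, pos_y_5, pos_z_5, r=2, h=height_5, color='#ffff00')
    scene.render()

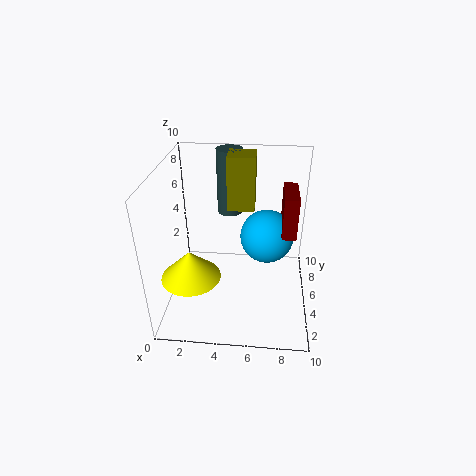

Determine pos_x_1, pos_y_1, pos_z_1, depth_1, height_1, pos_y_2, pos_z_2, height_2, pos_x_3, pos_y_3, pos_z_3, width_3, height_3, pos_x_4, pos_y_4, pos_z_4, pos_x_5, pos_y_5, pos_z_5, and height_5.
pos_x_1 = 4, pos_y_1 = 7, pos_z_1 = 6, depth_1 = 2, height_1 = 4, pos_y_2 = 9, pos_z_2 = 5, height_2 = 5, pos_x_3 = 8, pos_y_3 = 5, pos_z_3 = 5, width_3 = 1, height_3 = 3, pos_x_4 = 7, pos_y_4 = 7, pos_z_4 = 4, pos_x_5 = 2, pos_y_5 = 3, pos_z_5 = 3, height_5 = 2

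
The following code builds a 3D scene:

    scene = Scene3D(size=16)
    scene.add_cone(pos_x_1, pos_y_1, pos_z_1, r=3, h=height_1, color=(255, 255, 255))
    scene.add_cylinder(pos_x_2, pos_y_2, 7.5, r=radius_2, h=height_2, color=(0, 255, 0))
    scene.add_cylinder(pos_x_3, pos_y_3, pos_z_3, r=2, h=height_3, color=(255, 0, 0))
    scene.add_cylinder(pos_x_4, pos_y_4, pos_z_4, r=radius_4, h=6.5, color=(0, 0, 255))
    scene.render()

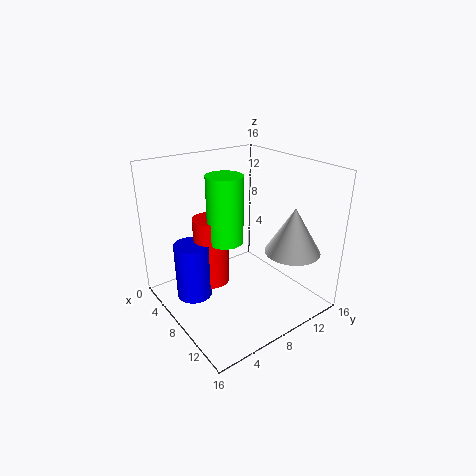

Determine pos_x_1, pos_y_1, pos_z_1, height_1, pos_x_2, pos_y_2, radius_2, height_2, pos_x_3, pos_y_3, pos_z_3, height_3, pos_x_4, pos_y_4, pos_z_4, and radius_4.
pos_x_1 = 12.5
pos_y_1 = 12
pos_z_1 = 7
height_1 = 5
pos_x_2 = 7
pos_y_2 = 7
radius_2 = 2
height_2 = 7.5
pos_x_3 = 5.5
pos_y_3 = 6
pos_z_3 = 2
height_3 = 8
pos_x_4 = 5.5
pos_y_4 = 3.5
pos_z_4 = 1
radius_4 = 2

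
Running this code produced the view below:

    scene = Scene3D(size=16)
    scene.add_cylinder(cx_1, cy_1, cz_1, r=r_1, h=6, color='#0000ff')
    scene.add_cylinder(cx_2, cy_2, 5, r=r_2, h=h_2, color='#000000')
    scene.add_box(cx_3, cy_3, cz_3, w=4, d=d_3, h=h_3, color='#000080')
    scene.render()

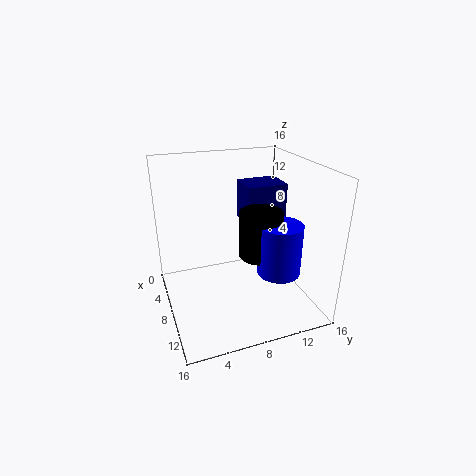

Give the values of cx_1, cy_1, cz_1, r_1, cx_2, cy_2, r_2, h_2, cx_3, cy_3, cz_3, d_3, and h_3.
cx_1 = 9.5, cy_1 = 12.5, cz_1 = 3.5, r_1 = 2.5, cx_2 = 7.5, cy_2 = 11, r_2 = 2.5, h_2 = 5.5, cx_3 = 1, cy_3 = 10.5, cz_3 = 7.5, d_3 = 5, h_3 = 5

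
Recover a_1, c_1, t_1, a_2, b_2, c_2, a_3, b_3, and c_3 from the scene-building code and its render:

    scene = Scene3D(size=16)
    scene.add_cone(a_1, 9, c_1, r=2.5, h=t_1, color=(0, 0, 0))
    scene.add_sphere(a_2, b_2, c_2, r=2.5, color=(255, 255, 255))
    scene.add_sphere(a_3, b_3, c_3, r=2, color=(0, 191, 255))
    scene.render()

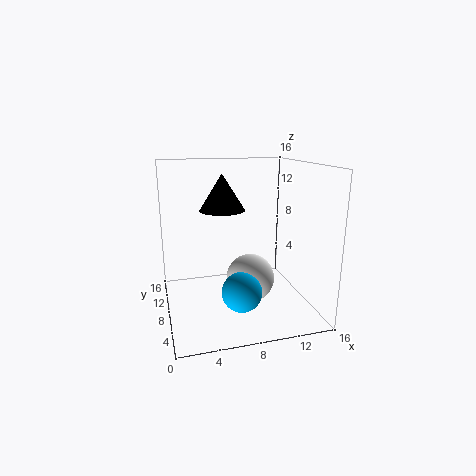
a_1 = 6.5; c_1 = 11; t_1 = 4; a_2 = 8.5; b_2 = 5; c_2 = 4.5; a_3 = 7; b_3 = 3; c_3 = 4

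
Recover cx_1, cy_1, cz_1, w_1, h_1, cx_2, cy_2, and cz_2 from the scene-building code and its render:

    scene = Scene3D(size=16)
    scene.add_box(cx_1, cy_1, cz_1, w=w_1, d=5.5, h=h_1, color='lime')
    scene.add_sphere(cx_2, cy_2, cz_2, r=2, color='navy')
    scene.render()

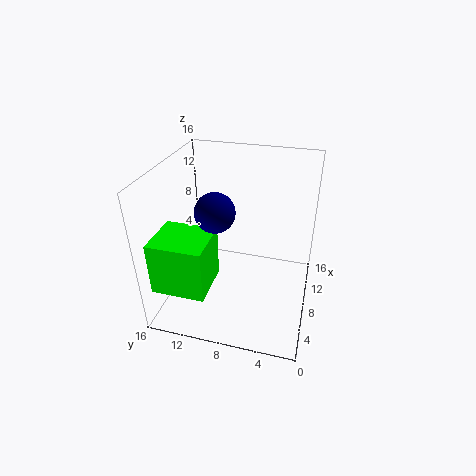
cx_1 = 0.5, cy_1 = 9.5, cz_1 = 5, w_1 = 5, h_1 = 5.5, cx_2 = 5, cy_2 = 9.5, cz_2 = 12.5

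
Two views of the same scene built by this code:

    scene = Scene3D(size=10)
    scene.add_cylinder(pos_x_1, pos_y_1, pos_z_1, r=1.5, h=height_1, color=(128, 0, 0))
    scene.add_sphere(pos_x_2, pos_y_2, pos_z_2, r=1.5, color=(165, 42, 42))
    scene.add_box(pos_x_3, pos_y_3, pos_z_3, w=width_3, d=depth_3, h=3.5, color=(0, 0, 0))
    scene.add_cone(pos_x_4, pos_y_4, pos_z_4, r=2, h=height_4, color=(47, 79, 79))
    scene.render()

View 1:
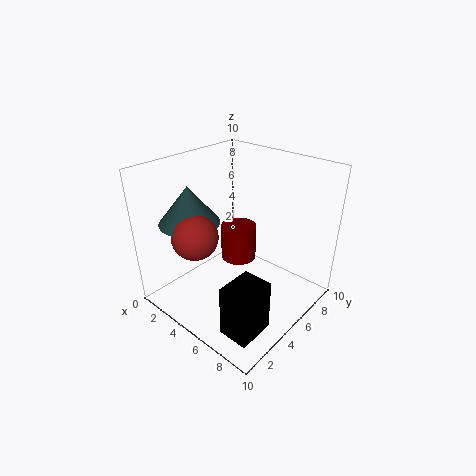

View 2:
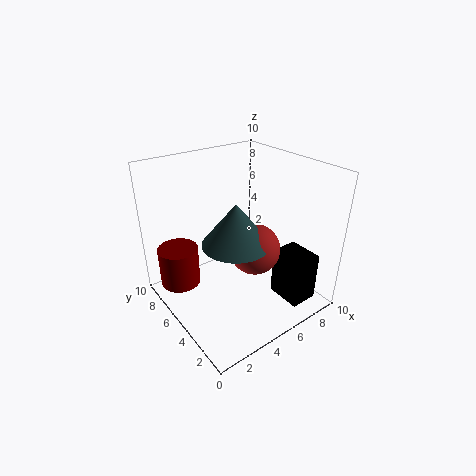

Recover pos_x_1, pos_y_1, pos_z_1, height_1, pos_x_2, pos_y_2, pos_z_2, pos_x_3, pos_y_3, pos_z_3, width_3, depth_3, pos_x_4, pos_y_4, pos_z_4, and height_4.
pos_x_1 = 2, pos_y_1 = 8.5, pos_z_1 = 0.5, height_1 = 3, pos_x_2 = 4, pos_y_2 = 2, pos_z_2 = 6, pos_x_3 = 7, pos_y_3 = 1, pos_z_3 = 0.5, width_3 = 2, depth_3 = 2.5, pos_x_4 = 3, pos_y_4 = 2.5, pos_z_4 = 6.5, height_4 = 2.5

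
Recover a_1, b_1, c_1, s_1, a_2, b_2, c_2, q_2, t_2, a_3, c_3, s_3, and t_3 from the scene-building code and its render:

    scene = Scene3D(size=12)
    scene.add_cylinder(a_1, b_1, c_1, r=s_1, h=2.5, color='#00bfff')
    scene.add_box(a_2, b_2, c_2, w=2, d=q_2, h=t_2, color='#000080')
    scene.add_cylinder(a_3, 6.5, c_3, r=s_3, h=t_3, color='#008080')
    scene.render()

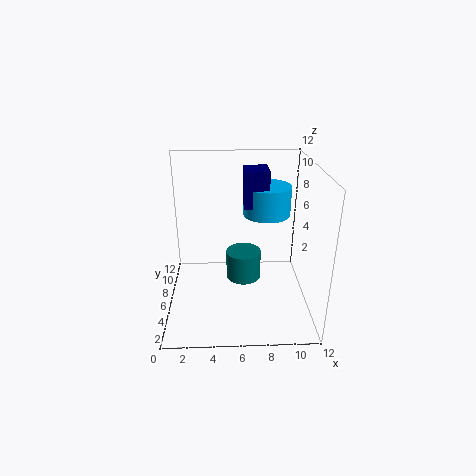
a_1 = 8.5; b_1 = 7.5; c_1 = 7.5; s_1 = 2; a_2 = 6.5; b_2 = 6; c_2 = 8.5; q_2 = 2.5; t_2 = 3; a_3 = 6.5; c_3 = 2; s_3 = 1.5; t_3 = 2.5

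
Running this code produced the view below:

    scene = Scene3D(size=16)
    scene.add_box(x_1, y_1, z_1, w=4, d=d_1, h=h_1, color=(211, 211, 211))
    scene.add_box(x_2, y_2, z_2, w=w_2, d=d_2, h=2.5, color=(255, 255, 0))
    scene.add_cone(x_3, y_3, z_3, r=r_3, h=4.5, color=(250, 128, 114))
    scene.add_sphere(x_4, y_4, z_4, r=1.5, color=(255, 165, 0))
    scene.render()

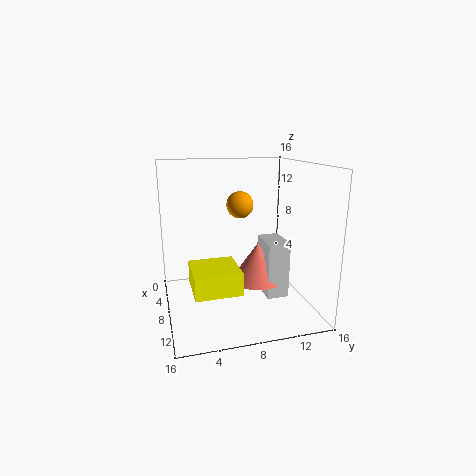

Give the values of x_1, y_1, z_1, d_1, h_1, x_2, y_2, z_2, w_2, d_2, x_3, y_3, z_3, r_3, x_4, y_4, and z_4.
x_1 = 6
y_1 = 11
z_1 = 1
d_1 = 2.5
h_1 = 6.5
x_2 = 7
y_2 = 2.5
z_2 = 3
w_2 = 5
d_2 = 5
x_3 = 7.5
y_3 = 10.5
z_3 = 2.5
r_3 = 3
x_4 = 7
y_4 = 8.5
z_4 = 11.5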